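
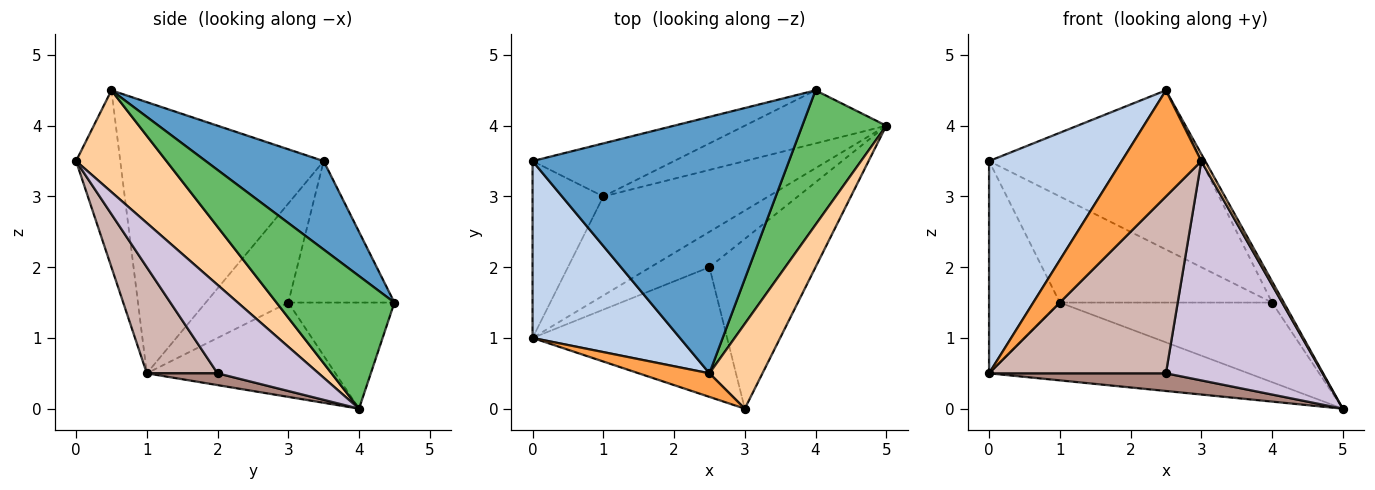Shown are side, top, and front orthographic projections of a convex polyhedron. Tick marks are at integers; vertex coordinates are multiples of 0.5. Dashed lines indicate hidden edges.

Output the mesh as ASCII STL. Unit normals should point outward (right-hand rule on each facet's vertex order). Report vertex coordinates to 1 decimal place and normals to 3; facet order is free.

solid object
 facet normal 0.281 0.506 0.815
  outer loop
   vertex 2.5 0.5 4.5
   vertex 4.0 4.5 1.5
   vertex 0.0 3.5 3.5
  endloop
 endfacet
 facet normal -0.762 -0.497 0.414
  outer loop
   vertex 2.5 0.5 4.5
   vertex 0.0 3.5 3.5
   vertex 0.0 1.0 0.5
  endloop
 endfacet
 facet normal -0.477 -0.858 0.191
  outer loop
   vertex 2.5 0.5 4.5
   vertex 0.0 1.0 0.5
   vertex 3.0 0.0 3.5
  endloop
 endfacet
 facet normal 0.886 -0.039 0.462
  outer loop
   vertex 2.5 0.5 4.5
   vertex 3.0 0.0 3.5
   vertex 5.0 4.0 0.0
  endloop
 endfacet
 facet normal 0.842 0.084 0.533
  outer loop
   vertex 2.5 0.5 4.5
   vertex 5.0 4.0 0.0
   vertex 4.0 4.5 1.5
  endloop
 endfacet
 facet normal -0.667 0.572 -0.477
  outer loop
   vertex 1.0 3.0 1.5
   vertex 0.0 1.0 0.5
   vertex 0.0 3.5 3.5
  endloop
 endfacet
 facet normal -0.410 0.564 -0.717
  outer loop
   vertex 1.0 3.0 1.5
   vertex 5.0 4.0 0.0
   vertex 0.0 1.0 0.5
  endloop
 endfacet
 facet normal -0.408 0.816 -0.408
  outer loop
   vertex 1.0 3.0 1.5
   vertex 0.0 3.5 3.5
   vertex 4.0 4.5 1.5
  endloop
 endfacet
 facet normal -0.384 0.768 -0.512
  outer loop
   vertex 1.0 3.0 1.5
   vertex 4.0 4.5 1.5
   vertex 5.0 4.0 0.0
  endloop
 endfacet
 facet normal 0.454 -0.704 -0.545
  outer loop
   vertex 2.5 2.0 0.5
   vertex 5.0 4.0 0.0
   vertex 3.0 0.0 3.5
  endloop
 endfacet
 facet normal 0.176 -0.440 -0.880
  outer loop
   vertex 2.5 2.0 0.5
   vertex 0.0 1.0 0.5
   vertex 5.0 4.0 0.0
  endloop
 endfacet
 facet normal 0.307 -0.767 -0.563
  outer loop
   vertex 2.5 2.0 0.5
   vertex 3.0 0.0 3.5
   vertex 0.0 1.0 0.5
  endloop
 endfacet
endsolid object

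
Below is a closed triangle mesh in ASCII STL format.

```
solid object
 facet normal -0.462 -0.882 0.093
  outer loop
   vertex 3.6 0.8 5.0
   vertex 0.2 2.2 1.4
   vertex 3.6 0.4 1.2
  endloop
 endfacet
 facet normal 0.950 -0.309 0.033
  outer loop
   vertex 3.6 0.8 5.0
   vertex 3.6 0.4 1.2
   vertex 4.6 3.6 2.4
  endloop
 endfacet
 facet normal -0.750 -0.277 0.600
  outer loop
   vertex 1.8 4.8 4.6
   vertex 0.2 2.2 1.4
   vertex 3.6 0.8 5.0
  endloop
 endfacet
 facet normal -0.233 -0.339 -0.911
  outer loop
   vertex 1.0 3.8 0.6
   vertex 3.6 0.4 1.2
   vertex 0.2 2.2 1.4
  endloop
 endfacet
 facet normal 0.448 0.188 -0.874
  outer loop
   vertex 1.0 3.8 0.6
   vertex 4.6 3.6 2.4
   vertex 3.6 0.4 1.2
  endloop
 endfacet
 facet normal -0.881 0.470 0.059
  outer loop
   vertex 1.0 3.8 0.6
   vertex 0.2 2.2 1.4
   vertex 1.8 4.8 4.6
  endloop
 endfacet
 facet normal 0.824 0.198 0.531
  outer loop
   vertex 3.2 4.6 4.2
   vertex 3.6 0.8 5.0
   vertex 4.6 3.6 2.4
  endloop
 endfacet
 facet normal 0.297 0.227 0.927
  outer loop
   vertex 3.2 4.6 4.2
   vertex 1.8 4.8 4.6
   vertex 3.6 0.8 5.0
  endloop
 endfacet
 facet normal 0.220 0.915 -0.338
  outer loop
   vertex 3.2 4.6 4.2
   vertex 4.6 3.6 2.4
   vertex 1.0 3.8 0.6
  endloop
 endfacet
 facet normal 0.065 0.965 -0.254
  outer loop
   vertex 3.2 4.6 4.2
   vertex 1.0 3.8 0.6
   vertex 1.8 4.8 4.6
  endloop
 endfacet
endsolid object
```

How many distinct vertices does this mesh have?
7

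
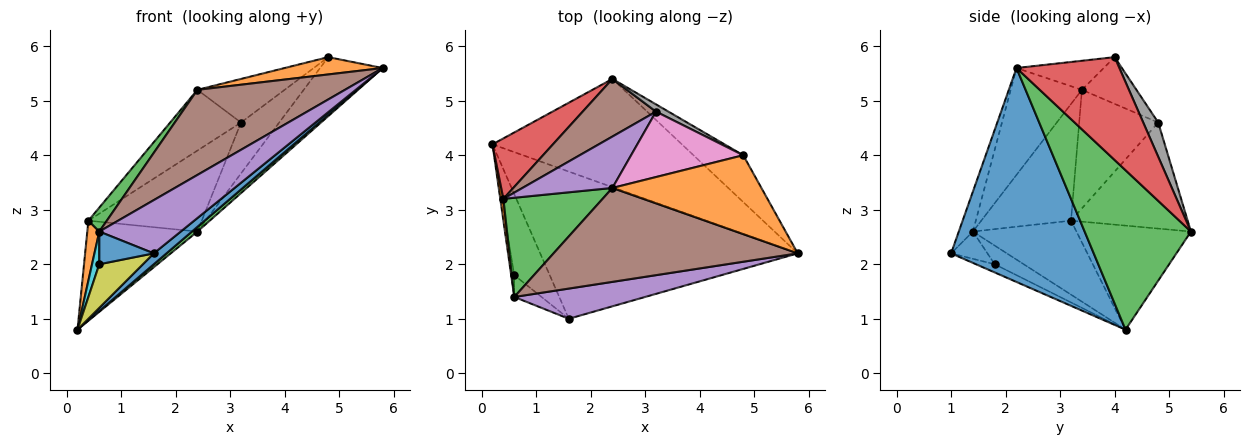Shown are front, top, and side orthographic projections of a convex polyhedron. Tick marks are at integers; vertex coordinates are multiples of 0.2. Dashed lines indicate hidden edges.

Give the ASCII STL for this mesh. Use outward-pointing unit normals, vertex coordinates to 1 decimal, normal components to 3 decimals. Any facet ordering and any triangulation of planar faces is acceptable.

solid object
 facet normal 0.638 -0.057 -0.768
  outer loop
   vertex 1.6 1.0 2.2
   vertex 0.2 4.2 0.8
   vertex 5.8 2.2 5.6
  endloop
 endfacet
 facet normal -0.187 -0.211 0.959
  outer loop
   vertex 2.4 3.4 5.2
   vertex 5.8 2.2 5.6
   vertex 4.8 4.0 5.8
  endloop
 endfacet
 facet normal 0.644 -0.033 -0.765
  outer loop
   vertex 2.4 5.4 2.6
   vertex 5.8 2.2 5.6
   vertex 0.2 4.2 0.8
  endloop
 endfacet
 facet normal 0.789 0.481 -0.382
  outer loop
   vertex 2.4 5.4 2.6
   vertex 4.8 4.0 5.8
   vertex 5.8 2.2 5.6
  endloop
 endfacet
 facet normal -0.149 -0.860 0.488
  outer loop
   vertex 0.6 1.4 2.6
   vertex 1.6 1.0 2.2
   vertex 5.8 2.2 5.6
  endloop
 endfacet
 facet normal -0.308 -0.639 0.705
  outer loop
   vertex 0.6 1.4 2.6
   vertex 5.8 2.2 5.6
   vertex 2.4 3.4 5.2
  endloop
 endfacet
 facet normal -0.328 0.524 0.786
  outer loop
   vertex 3.2 4.8 4.6
   vertex 2.4 3.4 5.2
   vertex 4.8 4.0 5.8
  endloop
 endfacet
 facet normal 0.362 0.923 0.132
  outer loop
   vertex 3.2 4.8 4.6
   vertex 4.8 4.0 5.8
   vertex 2.4 5.4 2.6
  endloop
 endfacet
 facet normal -0.199 -0.465 -0.863
  outer loop
   vertex 0.6 1.8 2.0
   vertex 0.2 4.2 0.8
   vertex 1.6 1.0 2.2
  endloop
 endfacet
 facet normal -0.958 -0.239 -0.160
  outer loop
   vertex 0.6 1.8 2.0
   vertex 0.6 1.4 2.6
   vertex 0.2 4.2 0.8
  endloop
 endfacet
 facet normal -0.485 -0.728 -0.485
  outer loop
   vertex 0.6 1.8 2.0
   vertex 1.6 1.0 2.2
   vertex 0.6 1.4 2.6
  endloop
 endfacet
 facet normal -0.992 -0.115 0.042
  outer loop
   vertex 0.4 3.2 2.8
   vertex 0.2 4.2 0.8
   vertex 0.6 1.4 2.6
  endloop
 endfacet
 facet normal -0.753 -0.155 0.640
  outer loop
   vertex 0.4 3.2 2.8
   vertex 0.6 1.4 2.6
   vertex 2.4 3.4 5.2
  endloop
 endfacet
 facet normal -0.665 0.639 0.386
  outer loop
   vertex 0.4 3.2 2.8
   vertex 2.4 5.4 2.6
   vertex 0.2 4.2 0.8
  endloop
 endfacet
 facet normal -0.648 0.581 0.492
  outer loop
   vertex 0.4 3.2 2.8
   vertex 2.4 3.4 5.2
   vertex 3.2 4.8 4.6
  endloop
 endfacet
 facet normal -0.642 0.624 0.444
  outer loop
   vertex 0.4 3.2 2.8
   vertex 3.2 4.8 4.6
   vertex 2.4 5.4 2.6
  endloop
 endfacet
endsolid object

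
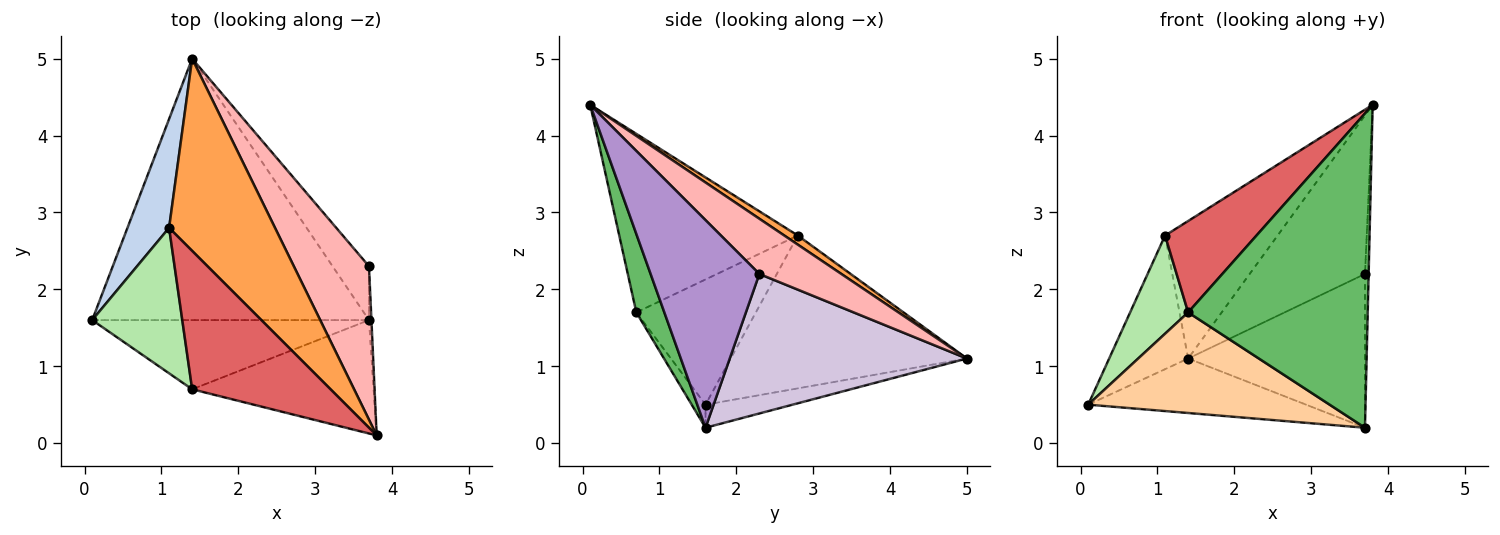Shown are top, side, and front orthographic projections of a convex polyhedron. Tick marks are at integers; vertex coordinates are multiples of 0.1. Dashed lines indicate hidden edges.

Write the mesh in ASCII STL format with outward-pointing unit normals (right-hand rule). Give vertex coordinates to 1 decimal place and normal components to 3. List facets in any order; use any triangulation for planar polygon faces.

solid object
 facet normal -0.081 0.203 -0.976
  outer loop
   vertex 3.7 1.6 0.2
   vertex 0.1 1.6 0.5
   vertex 1.4 5.0 1.1
  endloop
 endfacet
 facet normal -0.918 0.307 0.250
  outer loop
   vertex 1.1 2.8 2.7
   vertex 1.4 5.0 1.1
   vertex 0.1 1.6 0.5
  endloop
 endfacet
 facet normal 0.070 0.581 0.811
  outer loop
   vertex 1.1 2.8 2.7
   vertex 3.8 0.1 4.4
   vertex 1.4 5.0 1.1
  endloop
 endfacet
 facet normal -0.047 -0.823 -0.566
  outer loop
   vertex 1.4 0.7 1.7
   vertex 0.1 1.6 0.5
   vertex 3.7 1.6 0.2
  endloop
 endfacet
 facet normal 0.145 -0.931 -0.336
  outer loop
   vertex 1.4 0.7 1.7
   vertex 3.7 1.6 0.2
   vertex 3.8 0.1 4.4
  endloop
 endfacet
 facet normal -0.755 -0.367 0.543
  outer loop
   vertex 1.4 0.7 1.7
   vertex 1.1 2.8 2.7
   vertex 0.1 1.6 0.5
  endloop
 endfacet
 facet normal -0.733 -0.375 0.568
  outer loop
   vertex 1.4 0.7 1.7
   vertex 3.8 0.1 4.4
   vertex 1.1 2.8 2.7
  endloop
 endfacet
 facet normal 0.455 0.640 0.619
  outer loop
   vertex 3.7 2.3 2.2
   vertex 1.4 5.0 1.1
   vertex 3.8 0.1 4.4
  endloop
 endfacet
 facet normal 0.999 0.034 -0.012
  outer loop
   vertex 3.7 2.3 2.2
   vertex 3.8 0.1 4.4
   vertex 3.7 1.6 0.2
  endloop
 endfacet
 facet normal 0.785 0.585 -0.205
  outer loop
   vertex 3.7 2.3 2.2
   vertex 3.7 1.6 0.2
   vertex 1.4 5.0 1.1
  endloop
 endfacet
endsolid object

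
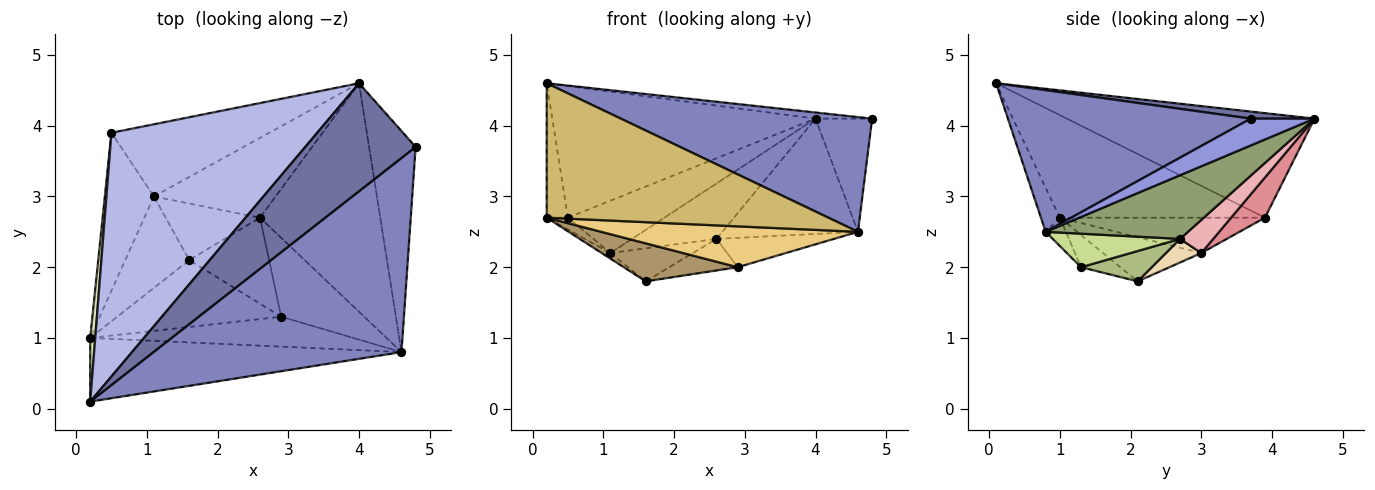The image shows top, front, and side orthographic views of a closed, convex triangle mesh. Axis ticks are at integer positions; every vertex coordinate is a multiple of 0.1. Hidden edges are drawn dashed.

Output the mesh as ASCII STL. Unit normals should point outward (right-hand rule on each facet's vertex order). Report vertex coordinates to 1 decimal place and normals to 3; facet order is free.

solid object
 facet normal 0.064 0.057 0.996
  outer loop
   vertex 4.0 4.6 4.1
   vertex 0.2 0.1 4.6
   vertex 4.8 3.7 4.1
  endloop
 endfacet
 facet normal 0.441 -0.457 0.772
  outer loop
   vertex 4.6 0.8 2.5
   vertex 4.8 3.7 4.1
   vertex 0.2 0.1 4.6
  endloop
 endfacet
 facet normal 0.456 0.406 -0.792
  outer loop
   vertex 4.6 0.8 2.5
   vertex 4.0 4.6 4.1
   vertex 4.8 3.7 4.1
  endloop
 endfacet
 facet normal -0.408 0.434 0.803
  outer loop
   vertex 0.5 3.9 2.7
   vertex 0.2 0.1 4.6
   vertex 4.0 4.6 4.1
  endloop
 endfacet
 facet normal 0.427 0.407 -0.807
  outer loop
   vertex 2.6 2.7 2.4
   vertex 4.0 4.6 4.1
   vertex 4.6 0.8 2.5
  endloop
 endfacet
 facet normal 0.336 0.325 -0.884
  outer loop
   vertex 2.6 2.7 2.4
   vertex 2.9 1.3 2.0
   vertex 1.6 2.1 1.8
  endloop
 endfacet
 facet normal 0.354 0.326 -0.877
  outer loop
   vertex 2.6 2.7 2.4
   vertex 4.6 0.8 2.5
   vertex 2.9 1.3 2.0
  endloop
 endfacet
 facet normal -0.994 0.103 0.049
  outer loop
   vertex 0.2 1.0 2.7
   vertex 0.2 0.1 4.6
   vertex 0.5 3.9 2.7
  endloop
 endfacet
 facet normal -0.168 -0.487 -0.857
  outer loop
   vertex 0.2 1.0 2.7
   vertex 1.6 2.1 1.8
   vertex 2.9 1.3 2.0
  endloop
 endfacet
 facet normal -0.060 -0.902 -0.427
  outer loop
   vertex 0.2 1.0 2.7
   vertex 4.6 0.8 2.5
   vertex 0.2 0.1 4.6
  endloop
 endfacet
 facet normal -0.063 -0.805 -0.590
  outer loop
   vertex 0.2 1.0 2.7
   vertex 2.9 1.3 2.0
   vertex 4.6 0.8 2.5
  endloop
 endfacet
 facet normal 0.211 0.493 -0.844
  outer loop
   vertex 1.1 3.0 2.2
   vertex 2.6 2.7 2.4
   vertex 1.6 2.1 1.8
  endloop
 endfacet
 facet normal -0.568 0.050 -0.822
  outer loop
   vertex 1.1 3.0 2.2
   vertex 1.6 2.1 1.8
   vertex 0.2 1.0 2.7
  endloop
 endfacet
 facet normal -0.584 0.060 -0.810
  outer loop
   vertex 1.1 3.0 2.2
   vertex 0.2 1.0 2.7
   vertex 0.5 3.9 2.7
  endloop
 endfacet
 facet normal 0.202 0.575 -0.793
  outer loop
   vertex 1.1 3.0 2.2
   vertex 0.5 3.9 2.7
   vertex 4.0 4.6 4.1
  endloop
 endfacet
 facet normal 0.218 0.557 -0.802
  outer loop
   vertex 1.1 3.0 2.2
   vertex 4.0 4.6 4.1
   vertex 2.6 2.7 2.4
  endloop
 endfacet
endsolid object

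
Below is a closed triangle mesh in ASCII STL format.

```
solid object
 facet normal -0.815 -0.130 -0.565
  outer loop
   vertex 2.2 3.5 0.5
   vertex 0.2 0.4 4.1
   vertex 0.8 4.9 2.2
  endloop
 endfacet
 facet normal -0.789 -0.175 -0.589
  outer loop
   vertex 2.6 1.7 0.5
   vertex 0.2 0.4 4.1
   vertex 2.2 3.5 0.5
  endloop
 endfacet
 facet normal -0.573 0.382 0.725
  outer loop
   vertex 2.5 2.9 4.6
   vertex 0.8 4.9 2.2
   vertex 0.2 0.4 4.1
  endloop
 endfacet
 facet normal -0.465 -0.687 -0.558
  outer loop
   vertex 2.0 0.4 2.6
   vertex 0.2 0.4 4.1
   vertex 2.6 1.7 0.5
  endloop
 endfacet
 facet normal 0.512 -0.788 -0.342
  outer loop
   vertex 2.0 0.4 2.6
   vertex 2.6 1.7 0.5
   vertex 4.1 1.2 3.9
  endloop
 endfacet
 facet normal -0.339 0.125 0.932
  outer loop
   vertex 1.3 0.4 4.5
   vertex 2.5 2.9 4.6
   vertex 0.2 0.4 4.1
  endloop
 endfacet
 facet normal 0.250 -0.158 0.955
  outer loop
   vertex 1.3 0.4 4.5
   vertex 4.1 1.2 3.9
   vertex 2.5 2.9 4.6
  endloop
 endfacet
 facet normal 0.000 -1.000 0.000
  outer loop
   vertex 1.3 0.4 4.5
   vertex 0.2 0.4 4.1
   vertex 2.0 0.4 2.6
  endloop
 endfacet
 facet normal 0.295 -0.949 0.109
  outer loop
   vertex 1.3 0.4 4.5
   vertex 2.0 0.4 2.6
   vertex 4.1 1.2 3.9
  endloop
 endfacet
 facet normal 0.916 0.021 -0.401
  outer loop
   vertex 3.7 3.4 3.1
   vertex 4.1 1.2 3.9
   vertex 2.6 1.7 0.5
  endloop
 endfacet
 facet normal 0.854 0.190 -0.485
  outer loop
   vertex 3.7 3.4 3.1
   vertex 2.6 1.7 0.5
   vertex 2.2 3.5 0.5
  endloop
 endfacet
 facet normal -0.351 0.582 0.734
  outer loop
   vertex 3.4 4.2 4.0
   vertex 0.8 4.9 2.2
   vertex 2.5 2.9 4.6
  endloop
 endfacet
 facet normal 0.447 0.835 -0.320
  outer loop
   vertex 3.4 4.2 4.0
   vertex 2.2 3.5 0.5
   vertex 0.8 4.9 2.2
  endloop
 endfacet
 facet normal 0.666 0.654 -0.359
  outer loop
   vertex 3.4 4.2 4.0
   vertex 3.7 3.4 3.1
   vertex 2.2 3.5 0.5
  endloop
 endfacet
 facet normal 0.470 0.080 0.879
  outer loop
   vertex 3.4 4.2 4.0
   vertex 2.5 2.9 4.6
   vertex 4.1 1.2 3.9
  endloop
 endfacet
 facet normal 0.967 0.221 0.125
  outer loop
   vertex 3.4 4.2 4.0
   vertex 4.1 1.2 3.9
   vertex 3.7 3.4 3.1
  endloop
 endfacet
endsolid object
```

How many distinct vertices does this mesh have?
10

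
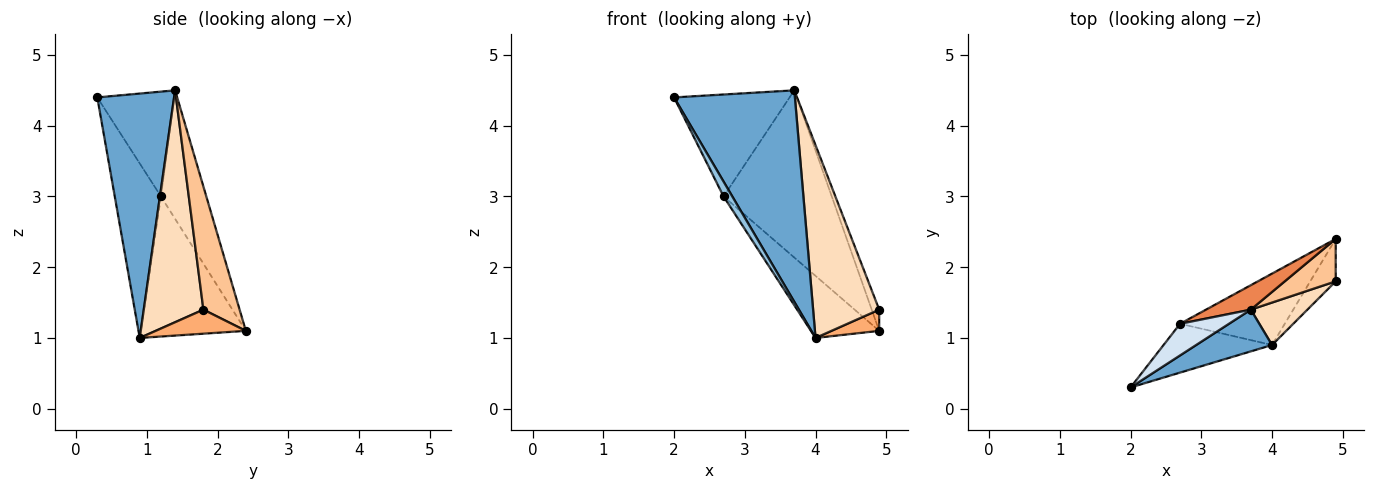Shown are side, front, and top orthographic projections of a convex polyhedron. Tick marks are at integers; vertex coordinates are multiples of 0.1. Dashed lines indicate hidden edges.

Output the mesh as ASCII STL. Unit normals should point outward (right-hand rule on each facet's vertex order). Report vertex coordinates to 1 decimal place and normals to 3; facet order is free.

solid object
 facet normal 0.529 -0.833 0.164
  outer loop
   vertex 3.7 1.4 4.5
   vertex 2.0 0.3 4.4
   vertex 4.0 0.9 1.0
  endloop
 endfacet
 facet normal -0.839 -0.159 -0.521
  outer loop
   vertex 2.7 1.2 3.0
   vertex 4.0 0.9 1.0
   vertex 2.0 0.3 4.4
  endloop
 endfacet
 facet normal -0.710 0.462 -0.531
  outer loop
   vertex 2.7 1.2 3.0
   vertex 4.9 2.4 1.1
   vertex 4.0 0.9 1.0
  endloop
 endfacet
 facet normal -0.536 0.806 0.250
  outer loop
   vertex 2.7 1.2 3.0
   vertex 2.0 0.3 4.4
   vertex 3.7 1.4 4.5
  endloop
 endfacet
 facet normal -0.383 0.914 0.134
  outer loop
   vertex 2.7 1.2 3.0
   vertex 3.7 1.4 4.5
   vertex 4.9 2.4 1.1
  endloop
 endfacet
 facet normal 0.645 -0.342 -0.683
  outer loop
   vertex 4.9 1.8 1.4
   vertex 4.0 0.9 1.0
   vertex 4.9 2.4 1.1
  endloop
 endfacet
 facet normal 0.908 0.188 0.376
  outer loop
   vertex 4.9 1.8 1.4
   vertex 4.9 2.4 1.1
   vertex 3.7 1.4 4.5
  endloop
 endfacet
 facet normal 0.661 -0.733 0.161
  outer loop
   vertex 4.9 1.8 1.4
   vertex 3.7 1.4 4.5
   vertex 4.0 0.9 1.0
  endloop
 endfacet
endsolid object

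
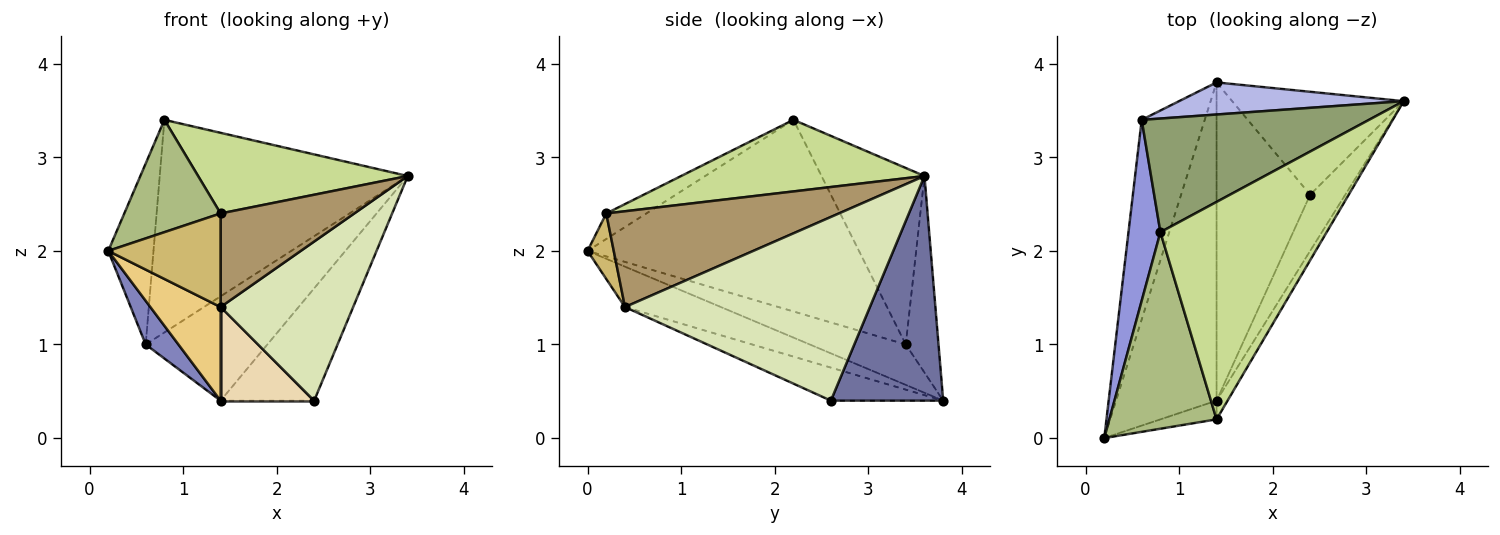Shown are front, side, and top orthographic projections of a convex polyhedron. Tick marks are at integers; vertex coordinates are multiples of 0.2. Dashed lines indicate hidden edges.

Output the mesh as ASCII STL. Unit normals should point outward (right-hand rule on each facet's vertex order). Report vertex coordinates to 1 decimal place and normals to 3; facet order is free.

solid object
 facet normal 0.663 0.552 -0.506
  outer loop
   vertex 2.4 2.6 0.4
   vertex 1.4 3.8 0.4
   vertex 3.4 3.6 2.8
  endloop
 endfacet
 facet normal -0.531 -0.181 -0.828
  outer loop
   vertex 0.6 3.4 1.0
   vertex 1.4 3.8 0.4
   vertex 0.2 0.0 2.0
  endloop
 endfacet
 facet normal -0.973 0.162 0.162
  outer loop
   vertex 0.6 3.4 1.0
   vertex 0.2 0.0 2.0
   vertex 0.8 2.2 3.4
  endloop
 endfacet
 facet normal -0.249 0.926 0.285
  outer loop
   vertex 0.6 3.4 1.0
   vertex 3.4 3.6 2.8
   vertex 1.4 3.8 0.4
  endloop
 endfacet
 facet normal -0.344 0.828 0.443
  outer loop
   vertex 0.6 3.4 1.0
   vertex 0.8 2.2 3.4
   vertex 3.4 3.6 2.8
  endloop
 endfacet
 facet normal -0.202 -0.486 0.850
  outer loop
   vertex 1.4 0.2 2.4
   vertex 0.8 2.2 3.4
   vertex 0.2 0.0 2.0
  endloop
 endfacet
 facet normal 0.374 -0.322 0.869
  outer loop
   vertex 1.4 0.2 2.4
   vertex 3.4 3.6 2.8
   vertex 0.8 2.2 3.4
  endloop
 endfacet
 facet normal 0.867 -0.470 -0.166
  outer loop
   vertex 1.4 0.4 1.4
   vertex 2.4 2.6 0.4
   vertex 3.4 3.6 2.8
  endloop
 endfacet
 facet normal 0.863 -0.496 -0.099
  outer loop
   vertex 1.4 0.4 1.4
   vertex 3.4 3.6 2.8
   vertex 1.4 0.2 2.4
  endloop
 endfacet
 facet normal 0.223 -0.956 -0.191
  outer loop
   vertex 1.4 0.4 1.4
   vertex 1.4 0.2 2.4
   vertex 0.2 0.0 2.0
  endloop
 endfacet
 facet normal -0.360 -0.263 -0.895
  outer loop
   vertex 1.4 0.4 1.4
   vertex 0.2 0.0 2.0
   vertex 1.4 3.8 0.4
  endloop
 endfacet
 facet normal -0.321 -0.267 -0.909
  outer loop
   vertex 1.4 0.4 1.4
   vertex 1.4 3.8 0.4
   vertex 2.4 2.6 0.4
  endloop
 endfacet
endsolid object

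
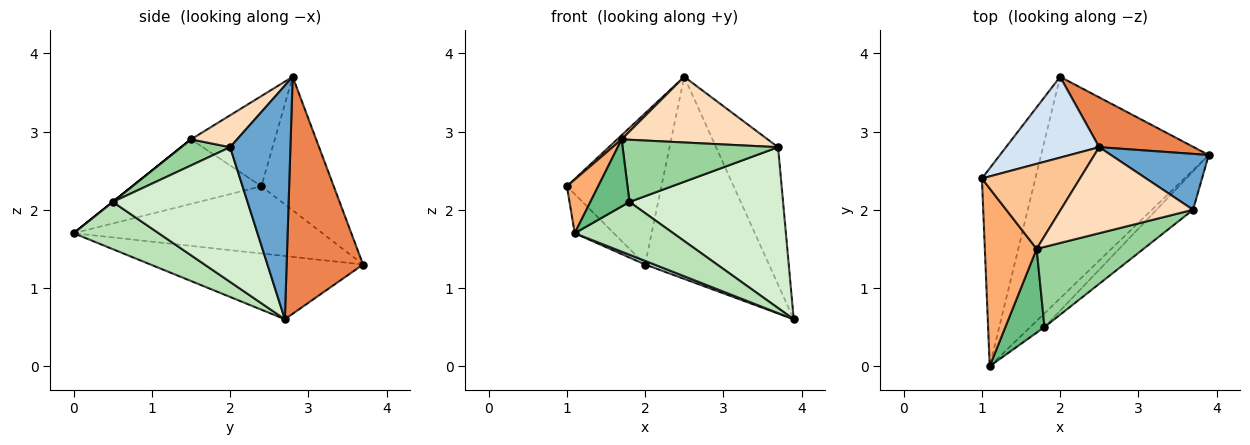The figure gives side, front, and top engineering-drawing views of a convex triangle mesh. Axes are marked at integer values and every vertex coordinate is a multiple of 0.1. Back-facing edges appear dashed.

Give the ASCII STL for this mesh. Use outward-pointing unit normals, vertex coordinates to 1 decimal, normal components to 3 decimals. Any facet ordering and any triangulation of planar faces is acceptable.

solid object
 facet normal 0.669 0.689 0.280
  outer loop
   vertex 3.7 2.0 2.8
   vertex 3.9 2.7 0.6
   vertex 2.5 2.8 3.7
  endloop
 endfacet
 facet normal -0.777 0.122 -0.618
  outer loop
   vertex 2.0 3.7 1.3
   vertex 1.1 0.0 1.7
   vertex 1.0 2.4 2.3
  endloop
 endfacet
 facet normal -0.353 -0.015 -0.936
  outer loop
   vertex 2.0 3.7 1.3
   vertex 3.9 2.7 0.6
   vertex 1.1 0.0 1.7
  endloop
 endfacet
 facet normal -0.560 0.731 0.391
  outer loop
   vertex 2.0 3.7 1.3
   vertex 1.0 2.4 2.3
   vertex 2.5 2.8 3.7
  endloop
 endfacet
 facet normal 0.514 0.833 0.205
  outer loop
   vertex 2.0 3.7 1.3
   vertex 2.5 2.8 3.7
   vertex 3.9 2.7 0.6
  endloop
 endfacet
 facet normal -0.766 -0.186 0.615
  outer loop
   vertex 1.7 1.5 2.9
   vertex 1.0 2.4 2.3
   vertex 1.1 0.0 1.7
  endloop
 endfacet
 facet normal -0.677 -0.036 0.735
  outer loop
   vertex 1.7 1.5 2.9
   vertex 2.5 2.8 3.7
   vertex 1.0 2.4 2.3
  endloop
 endfacet
 facet normal 0.188 -0.596 0.781
  outer loop
   vertex 1.7 1.5 2.9
   vertex 3.7 2.0 2.8
   vertex 2.5 2.8 3.7
  endloop
 endfacet
 facet normal 0.000 -0.625 0.781
  outer loop
   vertex 1.8 0.5 2.1
   vertex 1.7 1.5 2.9
   vertex 1.1 0.0 1.7
  endloop
 endfacet
 facet normal 0.189 -0.602 0.776
  outer loop
   vertex 1.8 0.5 2.1
   vertex 3.7 2.0 2.8
   vertex 1.7 1.5 2.9
  endloop
 endfacet
 facet normal 0.641 -0.743 -0.193
  outer loop
   vertex 1.8 0.5 2.1
   vertex 1.1 0.0 1.7
   vertex 3.9 2.7 0.6
  endloop
 endfacet
 facet normal 0.649 -0.740 -0.176
  outer loop
   vertex 1.8 0.5 2.1
   vertex 3.9 2.7 0.6
   vertex 3.7 2.0 2.8
  endloop
 endfacet
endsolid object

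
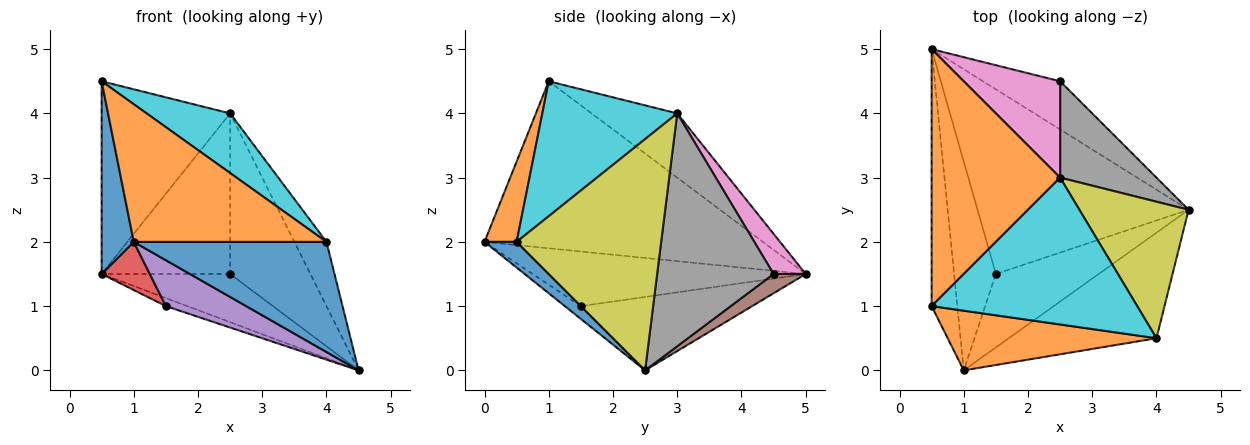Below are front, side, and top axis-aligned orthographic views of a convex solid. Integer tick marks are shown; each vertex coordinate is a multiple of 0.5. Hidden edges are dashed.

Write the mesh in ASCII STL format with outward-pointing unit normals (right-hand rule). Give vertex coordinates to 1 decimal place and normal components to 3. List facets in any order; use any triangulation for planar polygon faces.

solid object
 facet normal -0.982 -0.113 -0.151
  outer loop
   vertex 0.5 1.0 4.5
   vertex 0.5 5.0 1.5
   vertex 1.0 0.0 2.0
  endloop
 endfacet
 facet normal -0.371 0.557 0.743
  outer loop
   vertex 2.5 3.0 4.0
   vertex 0.5 5.0 1.5
   vertex 0.5 1.0 4.5
  endloop
 endfacet
 facet normal -0.328 0.041 -0.944
  outer loop
   vertex 1.5 1.5 1.0
   vertex 0.5 5.0 1.5
   vertex 4.5 2.5 0.0
  endloop
 endfacet
 facet normal -0.787 -0.139 -0.602
  outer loop
   vertex 1.5 1.5 1.0
   vertex 1.0 0.0 2.0
   vertex 0.5 5.0 1.5
  endloop
 endfacet
 facet normal -0.105 -0.527 -0.843
  outer loop
   vertex 1.5 1.5 1.0
   vertex 4.5 2.5 0.0
   vertex 1.0 0.0 2.0
  endloop
 endfacet
 facet normal 0.174 0.696 -0.696
  outer loop
   vertex 2.5 4.5 1.5
   vertex 4.5 2.5 0.0
   vertex 0.5 5.0 1.5
  endloop
 endfacet
 facet normal 0.210 0.838 0.503
  outer loop
   vertex 2.5 4.5 1.5
   vertex 0.5 5.0 1.5
   vertex 2.5 3.0 4.0
  endloop
 endfacet
 facet normal 0.779 0.537 0.322
  outer loop
   vertex 2.5 4.5 1.5
   vertex 2.5 3.0 4.0
   vertex 4.5 2.5 0.0
  endloop
 endfacet
 facet normal 0.887 0.197 0.419
  outer loop
   vertex 4.0 0.5 2.0
   vertex 4.5 2.5 0.0
   vertex 2.5 3.0 4.0
  endloop
 endfacet
 facet normal 0.520 -0.322 0.792
  outer loop
   vertex 4.0 0.5 2.0
   vertex 2.5 3.0 4.0
   vertex 0.5 1.0 4.5
  endloop
 endfacet
 facet normal 0.119 -0.717 -0.687
  outer loop
   vertex 4.0 0.5 2.0
   vertex 1.0 0.0 2.0
   vertex 4.5 2.5 0.0
  endloop
 endfacet
 facet normal 0.151 -0.907 0.393
  outer loop
   vertex 4.0 0.5 2.0
   vertex 0.5 1.0 4.5
   vertex 1.0 0.0 2.0
  endloop
 endfacet
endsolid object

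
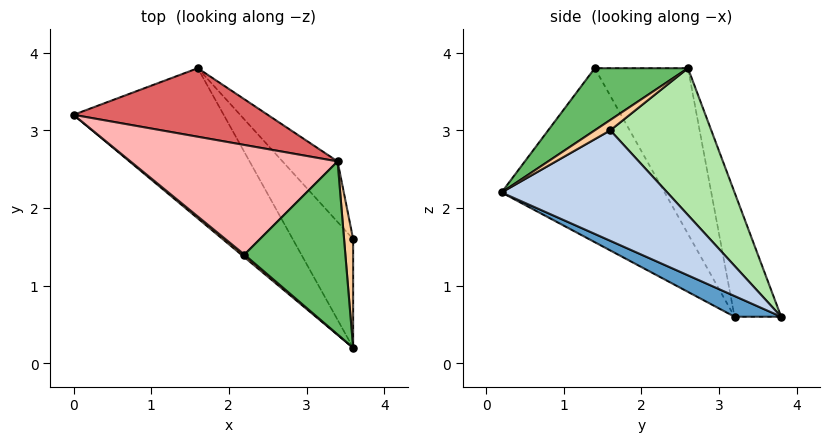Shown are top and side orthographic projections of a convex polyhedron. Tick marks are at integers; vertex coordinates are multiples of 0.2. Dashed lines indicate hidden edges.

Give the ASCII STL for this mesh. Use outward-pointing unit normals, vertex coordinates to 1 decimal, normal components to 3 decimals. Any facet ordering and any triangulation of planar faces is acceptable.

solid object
 facet normal 0.128 -0.342 -0.931
  outer loop
   vertex 1.6 3.8 0.6
   vertex 3.6 0.2 2.2
   vertex 0.0 3.2 0.6
  endloop
 endfacet
 facet normal 0.846 0.264 -0.463
  outer loop
   vertex 1.6 3.8 0.6
   vertex 3.6 1.6 3.0
   vertex 3.6 0.2 2.2
  endloop
 endfacet
 facet normal -0.643 -0.766 0.011
  outer loop
   vertex 2.2 1.4 3.8
   vertex 0.0 3.2 0.6
   vertex 3.6 0.2 2.2
  endloop
 endfacet
 facet normal 0.704 -0.352 0.616
  outer loop
   vertex 3.4 2.6 3.8
   vertex 3.6 0.2 2.2
   vertex 3.6 1.6 3.0
  endloop
 endfacet
 facet normal 0.464 -0.464 0.754
  outer loop
   vertex 3.4 2.6 3.8
   vertex 2.2 1.4 3.8
   vertex 3.6 0.2 2.2
  endloop
 endfacet
 facet normal 0.848 0.424 -0.318
  outer loop
   vertex 3.4 2.6 3.8
   vertex 3.6 1.6 3.0
   vertex 1.6 3.8 0.6
  endloop
 endfacet
 facet normal -0.308 0.821 0.481
  outer loop
   vertex 3.4 2.6 3.8
   vertex 1.6 3.8 0.6
   vertex 0.0 3.2 0.6
  endloop
 endfacet
 facet normal -0.530 0.530 0.662
  outer loop
   vertex 3.4 2.6 3.8
   vertex 0.0 3.2 0.6
   vertex 2.2 1.4 3.8
  endloop
 endfacet
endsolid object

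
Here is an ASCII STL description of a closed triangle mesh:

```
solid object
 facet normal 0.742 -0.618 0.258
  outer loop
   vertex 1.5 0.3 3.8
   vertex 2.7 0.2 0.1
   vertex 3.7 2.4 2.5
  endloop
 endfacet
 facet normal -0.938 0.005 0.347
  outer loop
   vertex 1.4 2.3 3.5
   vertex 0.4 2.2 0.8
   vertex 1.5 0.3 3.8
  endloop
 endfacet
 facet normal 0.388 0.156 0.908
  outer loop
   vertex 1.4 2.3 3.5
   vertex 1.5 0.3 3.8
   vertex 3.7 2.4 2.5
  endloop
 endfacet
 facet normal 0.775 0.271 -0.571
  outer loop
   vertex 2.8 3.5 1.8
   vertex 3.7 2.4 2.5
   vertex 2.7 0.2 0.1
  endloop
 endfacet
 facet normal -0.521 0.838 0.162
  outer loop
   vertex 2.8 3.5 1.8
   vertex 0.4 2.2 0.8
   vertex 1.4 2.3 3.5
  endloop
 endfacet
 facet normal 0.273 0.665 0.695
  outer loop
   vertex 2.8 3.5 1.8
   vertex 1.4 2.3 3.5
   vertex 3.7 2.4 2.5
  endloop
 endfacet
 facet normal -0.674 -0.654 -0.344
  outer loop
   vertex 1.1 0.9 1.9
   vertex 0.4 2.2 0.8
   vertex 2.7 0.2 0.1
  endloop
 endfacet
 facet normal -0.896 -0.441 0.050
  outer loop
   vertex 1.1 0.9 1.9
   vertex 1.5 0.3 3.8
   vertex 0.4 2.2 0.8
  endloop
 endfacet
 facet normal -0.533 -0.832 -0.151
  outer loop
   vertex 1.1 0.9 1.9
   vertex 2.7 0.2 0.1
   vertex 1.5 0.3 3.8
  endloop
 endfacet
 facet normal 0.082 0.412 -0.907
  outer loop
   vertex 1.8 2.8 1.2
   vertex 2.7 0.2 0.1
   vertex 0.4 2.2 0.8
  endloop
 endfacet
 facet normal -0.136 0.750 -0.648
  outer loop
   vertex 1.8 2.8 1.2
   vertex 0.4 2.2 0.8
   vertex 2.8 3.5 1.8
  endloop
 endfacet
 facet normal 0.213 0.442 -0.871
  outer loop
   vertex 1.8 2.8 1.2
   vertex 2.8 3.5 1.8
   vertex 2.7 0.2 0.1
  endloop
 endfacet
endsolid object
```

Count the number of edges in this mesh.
18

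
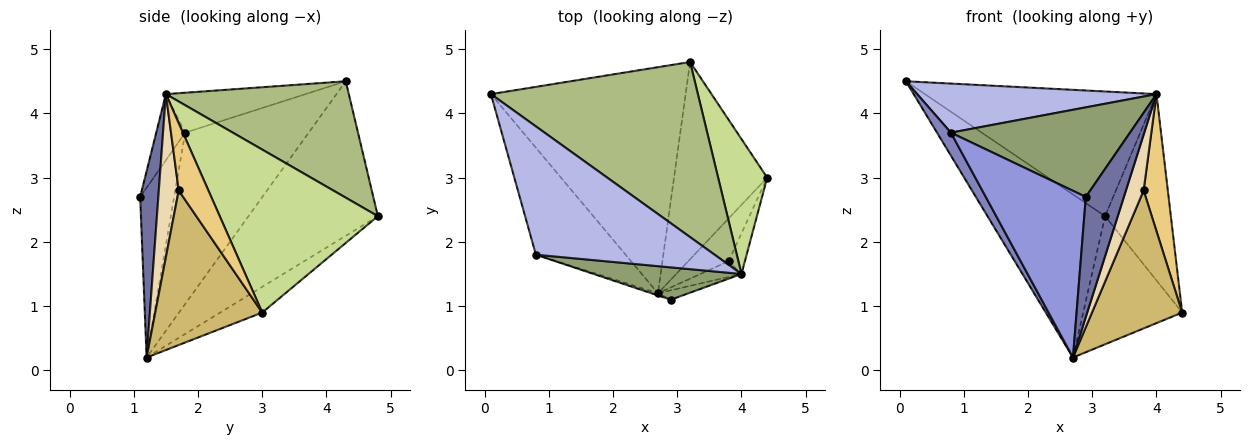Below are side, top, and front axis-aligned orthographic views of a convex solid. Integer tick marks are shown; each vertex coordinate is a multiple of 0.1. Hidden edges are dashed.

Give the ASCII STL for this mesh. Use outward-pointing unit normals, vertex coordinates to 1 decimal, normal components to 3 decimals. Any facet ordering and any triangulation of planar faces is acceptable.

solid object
 facet normal 0.430 -0.900 -0.070
  outer loop
   vertex 4.0 1.5 4.3
   vertex 2.9 1.1 2.7
   vertex 2.7 1.2 0.2
  endloop
 endfacet
 facet normal -0.882 -0.099 -0.462
  outer loop
   vertex 0.8 1.8 3.7
   vertex 0.1 4.3 4.5
   vertex 2.7 1.2 0.2
  endloop
 endfacet
 facet normal -0.321 -0.947 -0.012
  outer loop
   vertex 0.8 1.8 3.7
   vertex 2.7 1.2 0.2
   vertex 2.9 1.1 2.7
  endloop
 endfacet
 facet normal -0.204 -0.350 0.914
  outer loop
   vertex 0.8 1.8 3.7
   vertex 4.0 1.5 4.3
   vertex 0.1 4.3 4.5
  endloop
 endfacet
 facet normal -0.150 -0.930 0.336
  outer loop
   vertex 0.8 1.8 3.7
   vertex 2.9 1.1 2.7
   vertex 4.0 1.5 4.3
  endloop
 endfacet
 facet normal 0.417 0.527 0.741
  outer loop
   vertex 3.2 4.8 2.4
   vertex 0.1 4.3 4.5
   vertex 4.0 1.5 4.3
  endloop
 endfacet
 facet normal 0.890 0.370 0.268
  outer loop
   vertex 3.2 4.8 2.4
   vertex 4.0 1.5 4.3
   vertex 4.4 3.0 0.9
  endloop
 endfacet
 facet normal -0.541 0.492 -0.682
  outer loop
   vertex 3.2 4.8 2.4
   vertex 2.7 1.2 0.2
   vertex 0.1 4.3 4.5
  endloop
 endfacet
 facet normal -0.225 0.531 -0.817
  outer loop
   vertex 3.2 4.8 2.4
   vertex 4.4 3.0 0.9
   vertex 2.7 1.2 0.2
  endloop
 endfacet
 facet normal 0.750 -0.632 -0.196
  outer loop
   vertex 3.8 1.7 2.8
   vertex 2.7 1.2 0.2
   vertex 4.4 3.0 0.9
  endloop
 endfacet
 facet normal 0.762 -0.621 -0.184
  outer loop
   vertex 3.8 1.7 2.8
   vertex 4.4 3.0 0.9
   vertex 4.0 1.5 4.3
  endloop
 endfacet
 facet normal 0.734 -0.653 -0.185
  outer loop
   vertex 3.8 1.7 2.8
   vertex 4.0 1.5 4.3
   vertex 2.7 1.2 0.2
  endloop
 endfacet
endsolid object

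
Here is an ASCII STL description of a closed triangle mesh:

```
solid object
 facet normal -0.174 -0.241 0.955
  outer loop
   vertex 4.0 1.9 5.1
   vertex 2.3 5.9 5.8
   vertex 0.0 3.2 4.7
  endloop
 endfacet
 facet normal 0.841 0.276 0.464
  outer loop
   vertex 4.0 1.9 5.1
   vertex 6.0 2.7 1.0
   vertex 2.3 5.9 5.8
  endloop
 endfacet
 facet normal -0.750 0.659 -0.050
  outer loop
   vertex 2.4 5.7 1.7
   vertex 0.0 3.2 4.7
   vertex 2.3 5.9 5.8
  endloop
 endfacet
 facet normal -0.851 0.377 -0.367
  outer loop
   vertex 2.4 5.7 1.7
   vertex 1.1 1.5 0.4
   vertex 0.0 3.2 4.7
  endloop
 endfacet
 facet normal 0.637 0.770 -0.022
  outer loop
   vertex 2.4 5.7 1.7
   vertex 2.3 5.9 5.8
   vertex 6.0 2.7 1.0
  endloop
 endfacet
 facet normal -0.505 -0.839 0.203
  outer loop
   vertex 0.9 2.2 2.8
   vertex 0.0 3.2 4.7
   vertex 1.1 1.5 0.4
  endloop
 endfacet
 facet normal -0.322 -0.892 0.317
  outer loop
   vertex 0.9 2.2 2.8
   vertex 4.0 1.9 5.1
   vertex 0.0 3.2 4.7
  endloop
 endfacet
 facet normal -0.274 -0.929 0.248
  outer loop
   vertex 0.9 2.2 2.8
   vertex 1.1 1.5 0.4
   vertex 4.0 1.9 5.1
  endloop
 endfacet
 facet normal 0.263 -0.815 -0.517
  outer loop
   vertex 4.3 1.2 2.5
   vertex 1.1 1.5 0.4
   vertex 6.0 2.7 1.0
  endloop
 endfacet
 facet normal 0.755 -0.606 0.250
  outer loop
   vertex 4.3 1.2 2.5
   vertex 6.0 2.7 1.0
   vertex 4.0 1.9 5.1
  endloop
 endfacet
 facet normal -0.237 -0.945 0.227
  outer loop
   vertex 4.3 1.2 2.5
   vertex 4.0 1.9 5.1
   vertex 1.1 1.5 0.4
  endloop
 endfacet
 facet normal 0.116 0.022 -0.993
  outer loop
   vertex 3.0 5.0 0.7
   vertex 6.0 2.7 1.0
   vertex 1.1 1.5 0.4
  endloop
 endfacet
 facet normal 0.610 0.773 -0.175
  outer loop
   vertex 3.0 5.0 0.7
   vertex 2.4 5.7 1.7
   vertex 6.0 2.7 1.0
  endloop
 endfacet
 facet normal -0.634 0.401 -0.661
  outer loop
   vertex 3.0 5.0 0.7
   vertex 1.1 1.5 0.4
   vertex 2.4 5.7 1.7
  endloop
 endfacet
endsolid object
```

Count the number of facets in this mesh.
14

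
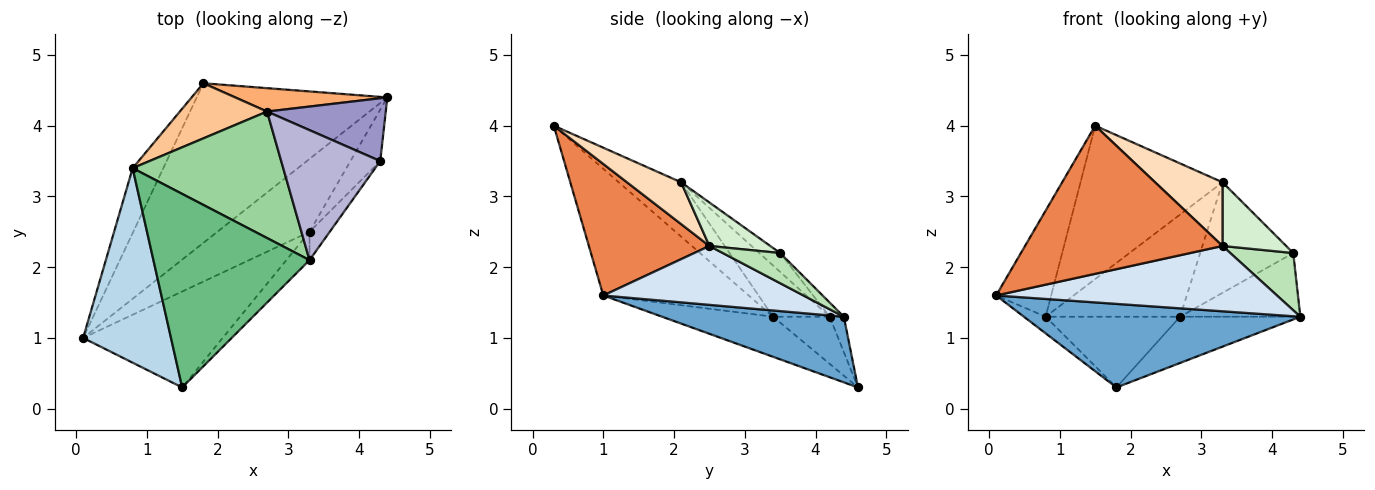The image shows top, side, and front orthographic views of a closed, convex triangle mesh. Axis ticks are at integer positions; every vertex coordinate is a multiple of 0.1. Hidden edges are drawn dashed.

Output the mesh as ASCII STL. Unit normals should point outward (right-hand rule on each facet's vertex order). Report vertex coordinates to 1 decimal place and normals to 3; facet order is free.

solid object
 facet normal 0.292 -0.444 -0.847
  outer loop
   vertex 1.8 4.6 0.3
   vertex 4.4 4.4 1.3
   vertex 0.1 1.0 1.6
  endloop
 endfacet
 facet normal -0.785 0.154 -0.600
  outer loop
   vertex 0.8 3.4 1.3
   vertex 1.8 4.6 0.3
   vertex 0.1 1.0 1.6
  endloop
 endfacet
 facet normal -0.785 0.297 0.544
  outer loop
   vertex 0.8 3.4 1.3
   vertex 0.1 1.0 1.6
   vertex 1.5 0.3 4.0
  endloop
 endfacet
 facet normal 0.430 -0.603 -0.672
  outer loop
   vertex 3.3 2.5 2.3
   vertex 0.1 1.0 1.6
   vertex 4.4 4.4 1.3
  endloop
 endfacet
 facet normal 0.456 -0.747 -0.484
  outer loop
   vertex 3.3 2.5 2.3
   vertex 1.5 0.3 4.0
   vertex 0.1 1.0 1.6
  endloop
 endfacet
 facet normal -0.104 0.887 0.449
  outer loop
   vertex 2.7 4.2 1.3
   vertex 4.4 4.4 1.3
   vertex 1.8 4.6 0.3
  endloop
 endfacet
 facet normal -0.315 0.749 0.583
  outer loop
   vertex 2.7 4.2 1.3
   vertex 1.8 4.6 0.3
   vertex 0.8 3.4 1.3
  endloop
 endfacet
 facet normal 0.591 -0.737 -0.328
  outer loop
   vertex 3.3 2.1 3.2
   vertex 1.5 0.3 4.0
   vertex 3.3 2.5 2.3
  endloop
 endfacet
 facet normal -0.263 0.599 0.756
  outer loop
   vertex 3.3 2.1 3.2
   vertex 0.8 3.4 1.3
   vertex 1.5 0.3 4.0
  endloop
 endfacet
 facet normal -0.256 0.607 0.752
  outer loop
   vertex 3.3 2.1 3.2
   vertex 2.7 4.2 1.3
   vertex 0.8 3.4 1.3
  endloop
 endfacet
 facet normal 0.561 -0.616 -0.554
  outer loop
   vertex 4.3 3.5 2.2
   vertex 3.3 2.5 2.3
   vertex 4.4 4.4 1.3
  endloop
 endfacet
 facet normal 0.658 -0.688 -0.306
  outer loop
   vertex 4.3 3.5 2.2
   vertex 3.3 2.1 3.2
   vertex 3.3 2.5 2.3
  endloop
 endfacet
 facet normal -0.083 0.709 0.700
  outer loop
   vertex 4.3 3.5 2.2
   vertex 4.4 4.4 1.3
   vertex 2.7 4.2 1.3
  endloop
 endfacet
 facet normal -0.144 0.641 0.754
  outer loop
   vertex 4.3 3.5 2.2
   vertex 2.7 4.2 1.3
   vertex 3.3 2.1 3.2
  endloop
 endfacet
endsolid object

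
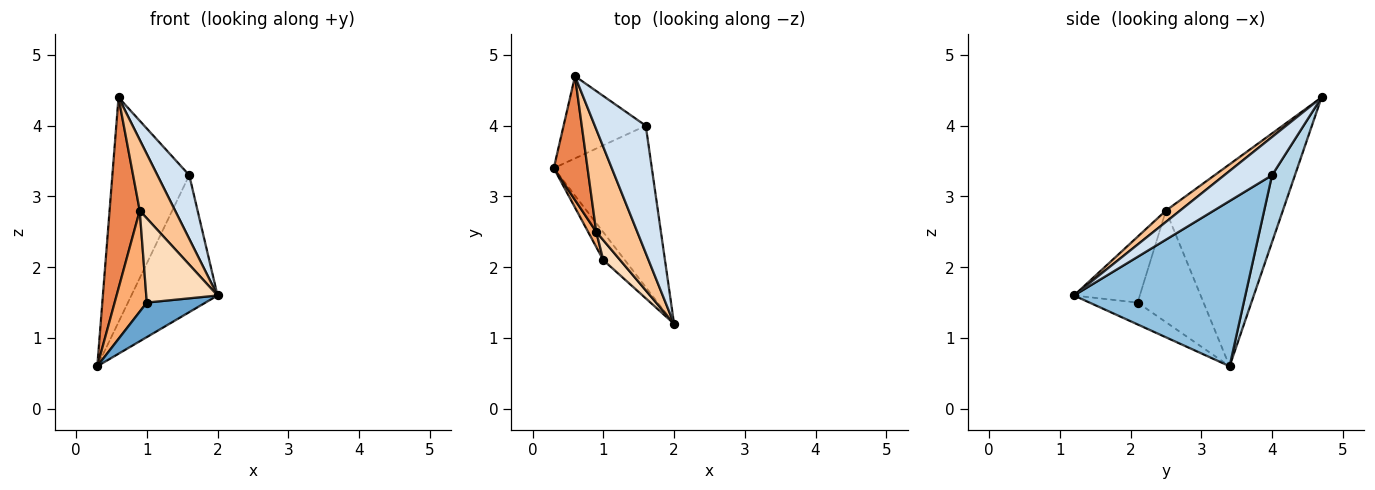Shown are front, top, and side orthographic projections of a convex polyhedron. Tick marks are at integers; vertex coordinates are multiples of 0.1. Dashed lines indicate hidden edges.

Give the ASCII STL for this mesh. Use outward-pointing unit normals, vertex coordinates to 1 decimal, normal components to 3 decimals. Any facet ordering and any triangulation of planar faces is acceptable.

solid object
 facet normal -0.538 -0.656 -0.530
  outer loop
   vertex 1.0 2.1 1.5
   vertex 0.3 3.4 0.6
   vertex 2.0 1.2 1.6
  endloop
 endfacet
 facet normal 0.789 0.397 -0.468
  outer loop
   vertex 1.6 4.0 3.3
   vertex 2.0 1.2 1.6
   vertex 0.3 3.4 0.6
  endloop
 endfacet
 facet normal 0.269 0.904 -0.331
  outer loop
   vertex 1.6 4.0 3.3
   vertex 0.3 3.4 0.6
   vertex 0.6 4.7 4.4
  endloop
 endfacet
 facet normal 0.557 -0.371 0.743
  outer loop
   vertex 1.6 4.0 3.3
   vertex 0.6 4.7 4.4
   vertex 2.0 1.2 1.6
  endloop
 endfacet
 facet normal -0.956 -0.247 0.160
  outer loop
   vertex 0.9 2.5 2.8
   vertex 0.6 4.7 4.4
   vertex 0.3 3.4 0.6
  endloop
 endfacet
 facet normal -0.897 -0.437 0.066
  outer loop
   vertex 0.9 2.5 2.8
   vertex 0.3 3.4 0.6
   vertex 1.0 2.1 1.5
  endloop
 endfacet
 facet normal 0.221 -0.554 0.803
  outer loop
   vertex 0.9 2.5 2.8
   vertex 2.0 1.2 1.6
   vertex 0.6 4.7 4.4
  endloop
 endfacet
 facet normal -0.668 -0.724 0.171
  outer loop
   vertex 0.9 2.5 2.8
   vertex 1.0 2.1 1.5
   vertex 2.0 1.2 1.6
  endloop
 endfacet
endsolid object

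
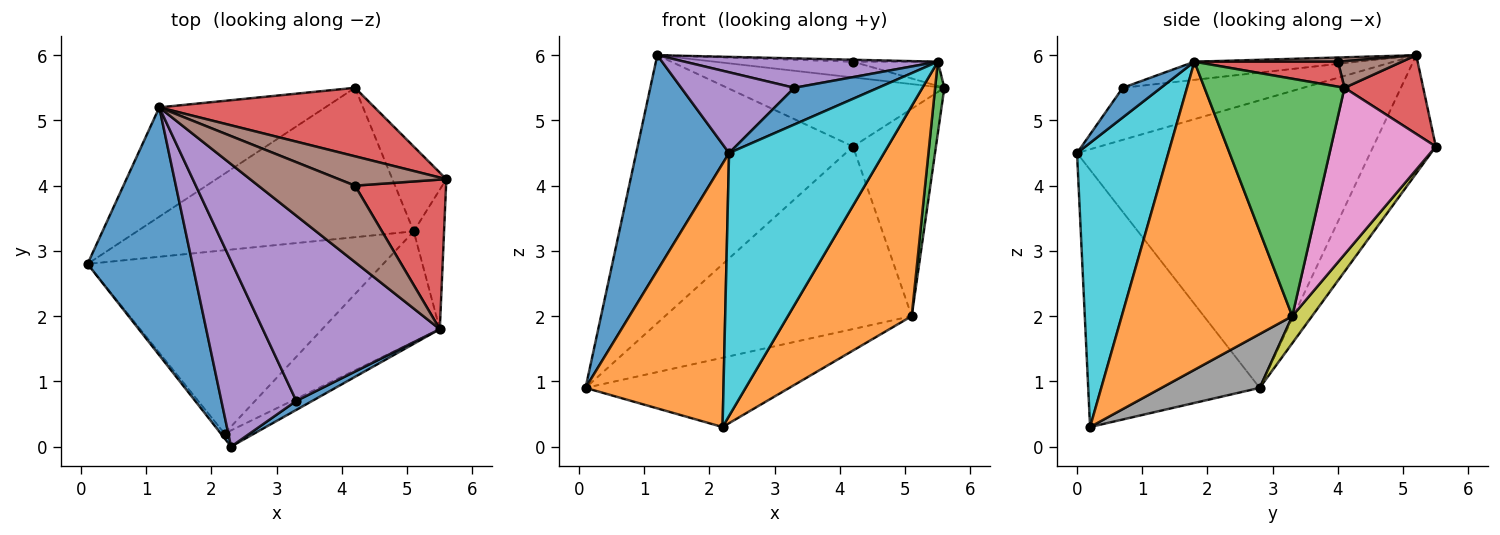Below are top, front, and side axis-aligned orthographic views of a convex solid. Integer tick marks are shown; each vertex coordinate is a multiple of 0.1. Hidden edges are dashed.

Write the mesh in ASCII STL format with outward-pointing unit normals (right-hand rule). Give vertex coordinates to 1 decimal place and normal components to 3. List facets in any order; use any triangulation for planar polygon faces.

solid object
 facet normal -0.900 -0.285 0.328
  outer loop
   vertex 1.2 5.2 6.0
   vertex 0.1 2.8 0.9
   vertex 2.3 0.0 4.5
  endloop
 endfacet
 facet normal -0.779 -0.627 -0.011
  outer loop
   vertex 2.2 0.2 0.3
   vertex 2.3 0.0 4.5
   vertex 0.1 2.8 0.9
  endloop
 endfacet
 facet normal -0.260 0.894 -0.365
  outer loop
   vertex 4.2 5.5 4.6
   vertex 0.1 2.8 0.9
   vertex 1.2 5.2 6.0
  endloop
 endfacet
 facet normal 0.249 0.688 0.682
  outer loop
   vertex 4.2 5.5 4.6
   vertex 1.2 5.2 6.0
   vertex 5.6 4.1 5.5
  endloop
 endfacet
 facet normal -0.537 -0.337 0.773
  outer loop
   vertex 3.3 0.7 5.5
   vertex 1.2 5.2 6.0
   vertex 2.3 0.0 4.5
  endloop
 endfacet
 facet normal 0.213 0.461 0.861
  outer loop
   vertex 4.2 4.0 5.9
   vertex 5.6 4.1 5.5
   vertex 1.2 5.2 6.0
  endloop
 endfacet
 facet normal 0.760 0.602 -0.246
  outer loop
   vertex 5.1 3.3 2.0
   vertex 4.2 5.5 4.6
   vertex 5.6 4.1 5.5
  endloop
 endfacet
 facet normal 0.168 0.349 -0.922
  outer loop
   vertex 5.1 3.3 2.0
   vertex 2.2 0.2 0.3
   vertex 0.1 2.8 0.9
  endloop
 endfacet
 facet normal 0.062 0.772 -0.632
  outer loop
   vertex 5.1 3.3 2.0
   vertex 0.1 2.8 0.9
   vertex 4.2 5.5 4.6
  endloop
 endfacet
 facet normal 0.507 -0.860 -0.053
  outer loop
   vertex 5.5 1.8 5.9
   vertex 2.3 0.0 4.5
   vertex 2.2 0.2 0.3
  endloop
 endfacet
 facet normal 0.405 -0.888 0.217
  outer loop
   vertex 5.5 1.8 5.9
   vertex 3.3 0.7 5.5
   vertex 2.3 0.0 4.5
  endloop
 endfacet
 facet normal 0.773 -0.561 -0.295
  outer loop
   vertex 5.5 1.8 5.9
   vertex 2.2 0.2 0.3
   vertex 5.1 3.3 2.0
  endloop
 endfacet
 facet normal 0.990 -0.065 -0.127
  outer loop
   vertex 5.5 1.8 5.9
   vertex 5.1 3.3 2.0
   vertex 5.6 4.1 5.5
  endloop
 endfacet
 facet normal 0.261 0.154 0.953
  outer loop
   vertex 5.5 1.8 5.9
   vertex 5.6 4.1 5.5
   vertex 4.2 4.0 5.9
  endloop
 endfacet
 facet normal -0.101 -0.156 0.983
  outer loop
   vertex 5.5 1.8 5.9
   vertex 1.2 5.2 6.0
   vertex 3.3 0.7 5.5
  endloop
 endfacet
 facet normal 0.044 0.026 0.999
  outer loop
   vertex 5.5 1.8 5.9
   vertex 4.2 4.0 5.9
   vertex 1.2 5.2 6.0
  endloop
 endfacet
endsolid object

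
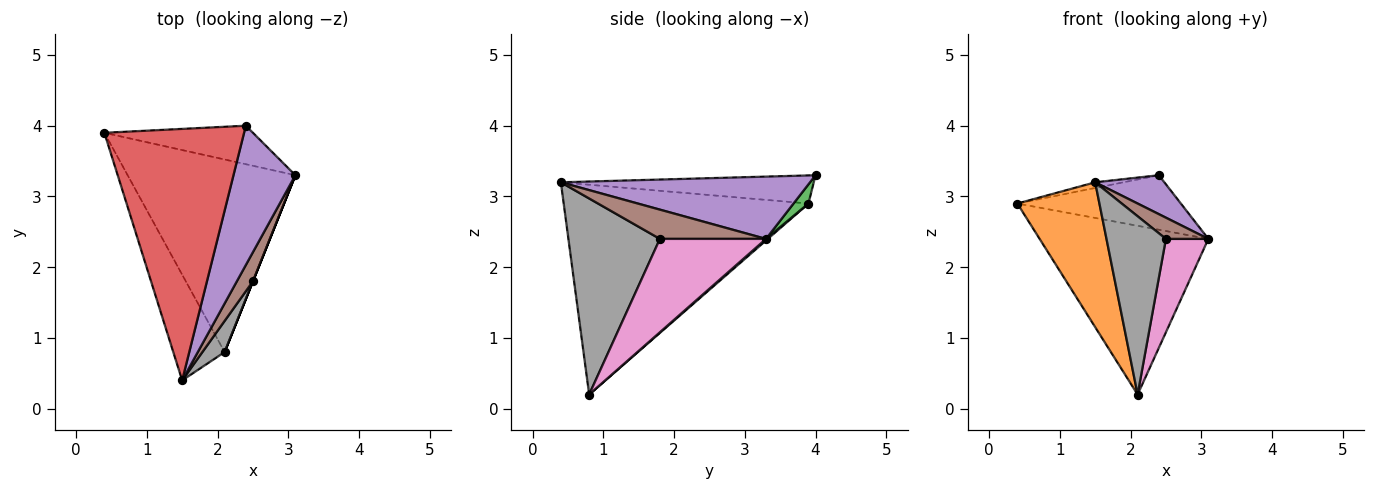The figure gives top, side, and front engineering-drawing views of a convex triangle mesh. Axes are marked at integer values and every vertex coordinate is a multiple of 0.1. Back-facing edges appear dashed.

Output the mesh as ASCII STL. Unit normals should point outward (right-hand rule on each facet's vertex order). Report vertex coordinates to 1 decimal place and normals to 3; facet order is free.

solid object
 facet normal 0.007 0.659 -0.752
  outer loop
   vertex 2.1 0.8 0.2
   vertex 0.4 3.9 2.9
   vertex 3.1 3.3 2.4
  endloop
 endfacet
 facet normal -0.924 -0.310 -0.226
  outer loop
   vertex 2.1 0.8 0.2
   vertex 1.5 0.4 3.2
   vertex 0.4 3.9 2.9
  endloop
 endfacet
 facet normal 0.074 0.814 -0.576
  outer loop
   vertex 2.4 4.0 3.3
   vertex 3.1 3.3 2.4
   vertex 0.4 3.9 2.9
  endloop
 endfacet
 facet normal -0.197 0.022 0.980
  outer loop
   vertex 2.4 4.0 3.3
   vertex 0.4 3.9 2.9
   vertex 1.5 0.4 3.2
  endloop
 endfacet
 facet normal 0.696 -0.193 0.692
  outer loop
   vertex 2.4 4.0 3.3
   vertex 1.5 0.4 3.2
   vertex 3.1 3.3 2.4
  endloop
 endfacet
 facet normal 0.827 -0.331 0.455
  outer loop
   vertex 2.5 1.8 2.4
   vertex 3.1 3.3 2.4
   vertex 1.5 0.4 3.2
  endloop
 endfacet
 facet normal 0.928 -0.371 0.000
  outer loop
   vertex 2.5 1.8 2.4
   vertex 2.1 0.8 0.2
   vertex 3.1 3.3 2.4
  endloop
 endfacet
 facet normal 0.835 -0.542 0.095
  outer loop
   vertex 2.5 1.8 2.4
   vertex 1.5 0.4 3.2
   vertex 2.1 0.8 0.2
  endloop
 endfacet
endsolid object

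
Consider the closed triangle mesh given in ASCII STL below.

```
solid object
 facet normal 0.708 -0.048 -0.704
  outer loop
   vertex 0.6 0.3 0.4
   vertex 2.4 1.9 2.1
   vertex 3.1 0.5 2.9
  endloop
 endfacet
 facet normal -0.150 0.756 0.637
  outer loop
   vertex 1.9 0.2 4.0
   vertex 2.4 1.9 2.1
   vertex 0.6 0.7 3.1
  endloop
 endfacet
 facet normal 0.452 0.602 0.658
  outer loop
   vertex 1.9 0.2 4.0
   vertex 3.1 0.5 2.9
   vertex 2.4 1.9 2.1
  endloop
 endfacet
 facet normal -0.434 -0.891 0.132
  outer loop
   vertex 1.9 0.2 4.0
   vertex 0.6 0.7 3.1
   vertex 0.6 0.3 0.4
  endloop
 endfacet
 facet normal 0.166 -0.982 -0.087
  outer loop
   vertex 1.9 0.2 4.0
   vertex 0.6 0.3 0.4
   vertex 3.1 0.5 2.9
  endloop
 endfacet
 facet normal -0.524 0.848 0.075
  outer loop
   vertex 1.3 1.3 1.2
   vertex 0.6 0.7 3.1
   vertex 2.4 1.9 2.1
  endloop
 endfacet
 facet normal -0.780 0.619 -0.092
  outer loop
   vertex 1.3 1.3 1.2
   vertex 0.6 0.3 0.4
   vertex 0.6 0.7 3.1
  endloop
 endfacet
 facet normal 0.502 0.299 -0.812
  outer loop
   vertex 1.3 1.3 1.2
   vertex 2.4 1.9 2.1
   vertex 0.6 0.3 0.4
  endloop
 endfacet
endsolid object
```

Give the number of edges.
12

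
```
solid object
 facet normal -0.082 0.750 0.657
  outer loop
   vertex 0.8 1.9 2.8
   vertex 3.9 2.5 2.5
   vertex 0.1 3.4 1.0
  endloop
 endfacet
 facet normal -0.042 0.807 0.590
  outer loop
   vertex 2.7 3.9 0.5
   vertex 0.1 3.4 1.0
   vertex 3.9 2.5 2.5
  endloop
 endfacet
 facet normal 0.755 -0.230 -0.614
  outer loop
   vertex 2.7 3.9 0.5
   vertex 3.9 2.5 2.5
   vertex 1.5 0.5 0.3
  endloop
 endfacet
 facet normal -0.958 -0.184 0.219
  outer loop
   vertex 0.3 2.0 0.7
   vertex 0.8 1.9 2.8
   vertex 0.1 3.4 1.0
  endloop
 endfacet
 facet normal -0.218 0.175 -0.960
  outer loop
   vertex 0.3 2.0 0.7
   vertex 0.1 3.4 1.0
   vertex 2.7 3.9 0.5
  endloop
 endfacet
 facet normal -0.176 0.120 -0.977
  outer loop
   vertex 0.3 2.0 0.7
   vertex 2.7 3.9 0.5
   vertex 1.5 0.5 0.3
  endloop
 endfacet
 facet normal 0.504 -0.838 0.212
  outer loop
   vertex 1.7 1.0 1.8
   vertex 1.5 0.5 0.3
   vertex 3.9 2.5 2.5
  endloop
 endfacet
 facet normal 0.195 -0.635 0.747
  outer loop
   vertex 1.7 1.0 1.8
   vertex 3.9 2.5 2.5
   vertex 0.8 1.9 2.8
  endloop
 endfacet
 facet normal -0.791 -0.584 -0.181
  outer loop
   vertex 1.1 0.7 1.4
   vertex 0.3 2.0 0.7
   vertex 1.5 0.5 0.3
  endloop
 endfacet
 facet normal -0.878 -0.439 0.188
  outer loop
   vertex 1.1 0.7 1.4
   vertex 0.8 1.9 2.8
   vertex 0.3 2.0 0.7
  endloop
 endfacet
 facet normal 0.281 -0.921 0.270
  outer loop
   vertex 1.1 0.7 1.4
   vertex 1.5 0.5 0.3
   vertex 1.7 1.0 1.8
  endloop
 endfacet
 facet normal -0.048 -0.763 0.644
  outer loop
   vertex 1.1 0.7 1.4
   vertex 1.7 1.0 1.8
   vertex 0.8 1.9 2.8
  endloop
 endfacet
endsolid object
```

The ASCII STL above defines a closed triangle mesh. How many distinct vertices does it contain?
8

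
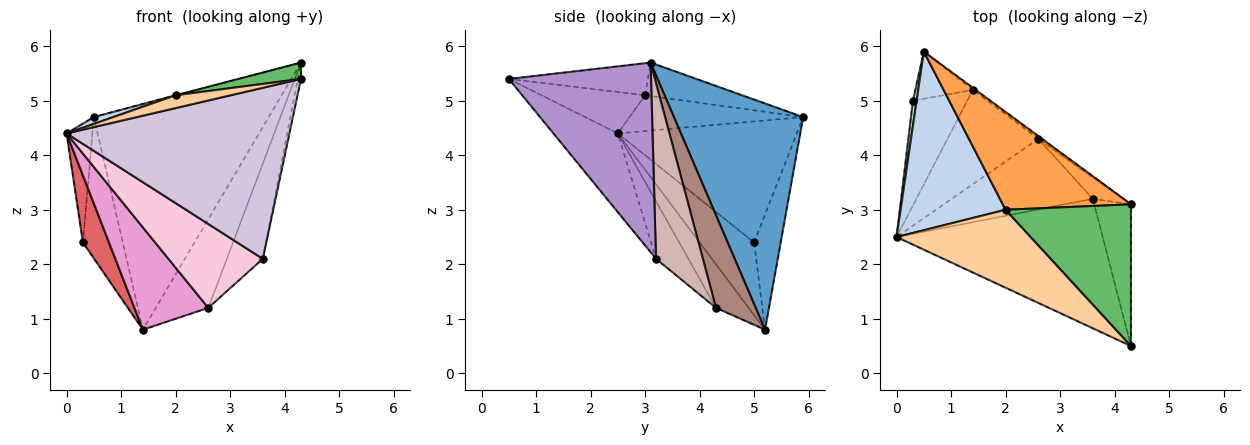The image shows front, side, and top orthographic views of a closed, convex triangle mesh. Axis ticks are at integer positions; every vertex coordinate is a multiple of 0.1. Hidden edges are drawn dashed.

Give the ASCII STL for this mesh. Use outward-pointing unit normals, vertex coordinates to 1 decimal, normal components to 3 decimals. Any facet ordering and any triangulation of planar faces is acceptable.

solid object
 facet normal 0.594 0.804 -0.007
  outer loop
   vertex 1.4 5.2 0.8
   vertex 0.5 5.9 4.7
   vertex 4.3 3.1 5.7
  endloop
 endfacet
 facet normal -0.322 -0.036 0.946
  outer loop
   vertex 2.0 3.0 5.1
   vertex 0.5 5.9 4.7
   vertex 0.0 2.5 4.4
  endloop
 endfacet
 facet normal -0.253 0.003 0.968
  outer loop
   vertex 2.0 3.0 5.1
   vertex 4.3 3.1 5.7
   vertex 0.5 5.9 4.7
  endloop
 endfacet
 facet normal -0.292 -0.155 0.944
  outer loop
   vertex 2.0 3.0 5.1
   vertex 0.0 2.5 4.4
   vertex 4.3 0.5 5.4
  endloop
 endfacet
 facet normal -0.246 -0.111 0.963
  outer loop
   vertex 2.0 3.0 5.1
   vertex 4.3 0.5 5.4
   vertex 4.3 3.1 5.7
  endloop
 endfacet
 facet normal -0.989 0.143 0.030
  outer loop
   vertex 0.3 5.0 2.4
   vertex 0.0 2.5 4.4
   vertex 0.5 5.9 4.7
  endloop
 endfacet
 facet normal -0.748 -0.357 -0.559
  outer loop
   vertex 0.3 5.0 2.4
   vertex 1.4 5.2 0.8
   vertex 0.0 2.5 4.4
  endloop
 endfacet
 facet normal -0.535 0.802 -0.267
  outer loop
   vertex 0.3 5.0 2.4
   vertex 0.5 5.9 4.7
   vertex 1.4 5.2 0.8
  endloop
 endfacet
 facet normal 0.981 0.022 -0.190
  outer loop
   vertex 3.6 3.2 2.1
   vertex 4.3 3.1 5.7
   vertex 4.3 0.5 5.4
  endloop
 endfacet
 facet normal -0.225 -0.777 -0.588
  outer loop
   vertex 3.6 3.2 2.1
   vertex 4.3 0.5 5.4
   vertex 0.0 2.5 4.4
  endloop
 endfacet
 facet normal 0.603 0.797 -0.015
  outer loop
   vertex 2.6 4.3 1.2
   vertex 1.4 5.2 0.8
   vertex 4.3 3.1 5.7
  endloop
 endfacet
 facet normal 0.786 0.603 -0.136
  outer loop
   vertex 2.6 4.3 1.2
   vertex 4.3 3.1 5.7
   vertex 3.6 3.2 2.1
  endloop
 endfacet
 facet normal -0.309 -0.699 -0.645
  outer loop
   vertex 2.6 4.3 1.2
   vertex 0.0 2.5 4.4
   vertex 1.4 5.2 0.8
  endloop
 endfacet
 facet normal -0.254 -0.740 -0.623
  outer loop
   vertex 2.6 4.3 1.2
   vertex 3.6 3.2 2.1
   vertex 0.0 2.5 4.4
  endloop
 endfacet
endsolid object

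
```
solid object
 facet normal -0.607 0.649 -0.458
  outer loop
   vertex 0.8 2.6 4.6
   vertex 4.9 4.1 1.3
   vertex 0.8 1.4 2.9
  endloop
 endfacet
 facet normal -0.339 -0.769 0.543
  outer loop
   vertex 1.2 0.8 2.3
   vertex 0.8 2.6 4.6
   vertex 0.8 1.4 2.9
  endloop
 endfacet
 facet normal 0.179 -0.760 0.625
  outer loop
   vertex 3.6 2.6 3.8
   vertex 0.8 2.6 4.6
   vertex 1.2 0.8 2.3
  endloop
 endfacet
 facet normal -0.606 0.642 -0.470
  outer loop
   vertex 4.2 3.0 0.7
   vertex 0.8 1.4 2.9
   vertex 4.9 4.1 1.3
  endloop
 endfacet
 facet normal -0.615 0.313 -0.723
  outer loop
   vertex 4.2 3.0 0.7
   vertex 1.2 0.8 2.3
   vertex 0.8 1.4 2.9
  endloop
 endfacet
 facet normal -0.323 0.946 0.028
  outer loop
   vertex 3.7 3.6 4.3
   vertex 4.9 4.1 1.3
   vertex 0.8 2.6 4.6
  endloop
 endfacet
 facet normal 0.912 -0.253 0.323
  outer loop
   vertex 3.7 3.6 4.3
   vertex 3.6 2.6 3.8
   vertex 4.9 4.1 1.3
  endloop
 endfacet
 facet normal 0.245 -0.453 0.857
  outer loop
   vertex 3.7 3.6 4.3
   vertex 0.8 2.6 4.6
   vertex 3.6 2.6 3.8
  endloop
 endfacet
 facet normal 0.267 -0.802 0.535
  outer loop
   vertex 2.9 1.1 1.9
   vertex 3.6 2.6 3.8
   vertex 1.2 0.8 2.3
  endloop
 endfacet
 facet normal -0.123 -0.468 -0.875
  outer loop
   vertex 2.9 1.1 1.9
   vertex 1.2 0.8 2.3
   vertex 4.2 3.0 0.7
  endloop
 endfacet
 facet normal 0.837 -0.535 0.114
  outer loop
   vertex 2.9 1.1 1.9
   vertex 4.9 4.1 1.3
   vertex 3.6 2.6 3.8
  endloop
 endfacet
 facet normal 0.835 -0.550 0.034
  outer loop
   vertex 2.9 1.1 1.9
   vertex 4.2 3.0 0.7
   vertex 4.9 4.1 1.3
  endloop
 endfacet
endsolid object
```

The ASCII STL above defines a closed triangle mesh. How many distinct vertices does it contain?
8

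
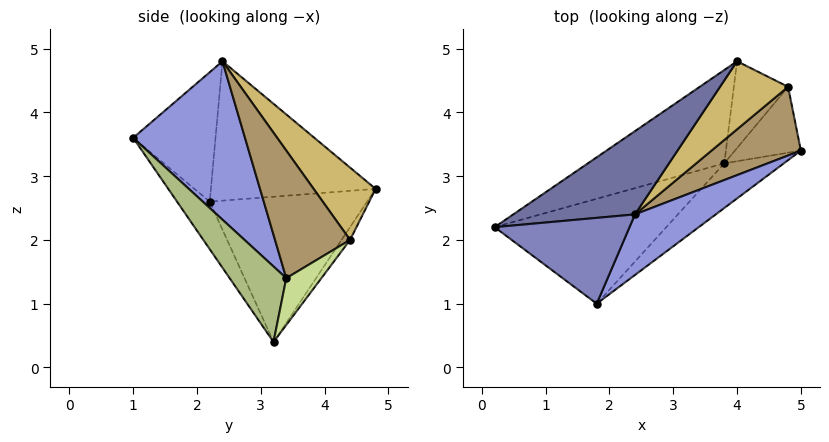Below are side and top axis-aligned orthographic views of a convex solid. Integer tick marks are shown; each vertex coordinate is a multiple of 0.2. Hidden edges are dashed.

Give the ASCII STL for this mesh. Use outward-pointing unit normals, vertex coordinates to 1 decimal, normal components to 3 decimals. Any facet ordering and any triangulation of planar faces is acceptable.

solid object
 facet normal -0.519 0.724 0.454
  outer loop
   vertex 2.4 2.4 4.8
   vertex 4.0 4.8 2.8
   vertex 0.2 2.2 2.6
  endloop
 endfacet
 facet normal -0.659 -0.306 0.687
  outer loop
   vertex 1.8 1.0 3.6
   vertex 2.4 2.4 4.8
   vertex 0.2 2.2 2.6
  endloop
 endfacet
 facet normal 0.705 -0.611 0.360
  outer loop
   vertex 1.8 1.0 3.6
   vertex 5.0 3.4 1.4
   vertex 2.4 2.4 4.8
  endloop
 endfacet
 facet normal -0.486 0.745 -0.456
  outer loop
   vertex 3.8 3.2 0.4
   vertex 0.2 2.2 2.6
   vertex 4.0 4.8 2.8
  endloop
 endfacet
 facet normal -0.174 -0.757 -0.630
  outer loop
   vertex 3.8 3.2 0.4
   vertex 1.8 1.0 3.6
   vertex 0.2 2.2 2.6
  endloop
 endfacet
 facet normal 0.413 -0.850 -0.326
  outer loop
   vertex 3.8 3.2 0.4
   vertex 5.0 3.4 1.4
   vertex 1.8 1.0 3.6
  endloop
 endfacet
 facet normal 0.495 0.518 -0.698
  outer loop
   vertex 4.8 4.4 2.0
   vertex 5.0 3.4 1.4
   vertex 3.8 3.2 0.4
  endloop
 endfacet
 facet normal -0.128 0.830 -0.543
  outer loop
   vertex 4.8 4.4 2.0
   vertex 3.8 3.2 0.4
   vertex 4.0 4.8 2.8
  endloop
 endfacet
 facet normal 0.806 -0.177 0.564
  outer loop
   vertex 4.8 4.4 2.0
   vertex 2.4 2.4 4.8
   vertex 5.0 3.4 1.4
  endloop
 endfacet
 facet normal 0.726 0.085 0.683
  outer loop
   vertex 4.8 4.4 2.0
   vertex 4.0 4.8 2.8
   vertex 2.4 2.4 4.8
  endloop
 endfacet
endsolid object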